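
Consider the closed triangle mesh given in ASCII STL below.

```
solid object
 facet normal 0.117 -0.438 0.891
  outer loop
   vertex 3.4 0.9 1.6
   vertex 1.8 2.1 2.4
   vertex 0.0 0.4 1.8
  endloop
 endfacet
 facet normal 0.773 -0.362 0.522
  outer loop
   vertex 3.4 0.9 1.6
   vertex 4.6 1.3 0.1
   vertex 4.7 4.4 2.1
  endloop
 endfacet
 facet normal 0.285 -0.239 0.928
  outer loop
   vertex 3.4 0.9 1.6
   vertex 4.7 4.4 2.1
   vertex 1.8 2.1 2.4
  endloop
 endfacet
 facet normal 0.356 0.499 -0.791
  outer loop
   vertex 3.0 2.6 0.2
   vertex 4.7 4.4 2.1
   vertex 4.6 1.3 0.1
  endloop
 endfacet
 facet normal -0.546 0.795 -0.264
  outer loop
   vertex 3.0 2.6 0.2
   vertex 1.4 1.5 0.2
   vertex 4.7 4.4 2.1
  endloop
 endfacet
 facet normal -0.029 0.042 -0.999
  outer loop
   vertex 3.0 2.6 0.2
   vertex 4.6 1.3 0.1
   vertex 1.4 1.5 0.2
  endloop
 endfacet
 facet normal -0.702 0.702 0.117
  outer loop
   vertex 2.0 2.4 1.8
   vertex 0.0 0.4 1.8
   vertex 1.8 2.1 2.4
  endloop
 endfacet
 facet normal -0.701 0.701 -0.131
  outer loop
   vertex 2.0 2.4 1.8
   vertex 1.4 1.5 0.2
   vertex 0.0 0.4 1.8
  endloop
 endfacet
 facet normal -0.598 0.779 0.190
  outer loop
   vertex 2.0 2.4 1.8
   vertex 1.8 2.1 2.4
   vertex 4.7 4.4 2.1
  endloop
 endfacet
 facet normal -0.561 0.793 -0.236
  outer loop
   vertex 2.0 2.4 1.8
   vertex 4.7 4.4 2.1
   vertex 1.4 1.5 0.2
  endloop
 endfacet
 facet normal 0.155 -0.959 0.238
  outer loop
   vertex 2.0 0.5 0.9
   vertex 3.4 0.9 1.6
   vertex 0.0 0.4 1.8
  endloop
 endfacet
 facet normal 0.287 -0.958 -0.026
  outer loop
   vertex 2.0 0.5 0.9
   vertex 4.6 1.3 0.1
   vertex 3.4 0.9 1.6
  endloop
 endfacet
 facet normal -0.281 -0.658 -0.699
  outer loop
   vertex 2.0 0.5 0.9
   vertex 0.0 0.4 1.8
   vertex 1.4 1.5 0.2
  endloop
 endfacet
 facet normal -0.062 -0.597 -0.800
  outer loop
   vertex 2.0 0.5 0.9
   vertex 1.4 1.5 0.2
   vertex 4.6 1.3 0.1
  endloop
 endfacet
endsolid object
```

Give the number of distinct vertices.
9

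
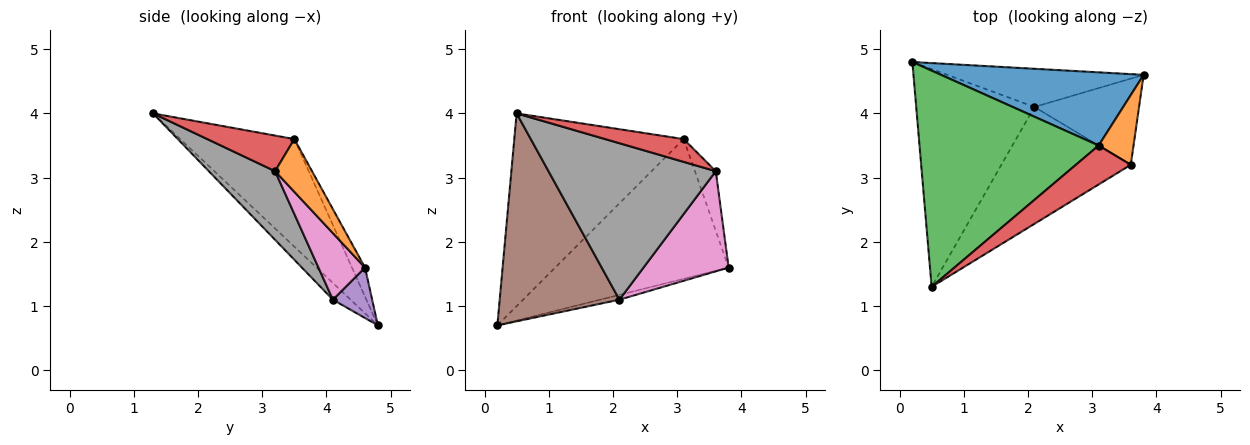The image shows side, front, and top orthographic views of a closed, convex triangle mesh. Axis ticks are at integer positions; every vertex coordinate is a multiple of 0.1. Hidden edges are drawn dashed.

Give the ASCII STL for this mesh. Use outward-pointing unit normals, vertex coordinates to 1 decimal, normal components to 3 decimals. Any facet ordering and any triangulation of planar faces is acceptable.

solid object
 facet normal -0.067 0.884 0.463
  outer loop
   vertex 3.1 3.5 3.6
   vertex 3.8 4.6 1.6
   vertex 0.2 4.8 0.7
  endloop
 endfacet
 facet normal 0.755 0.427 0.499
  outer loop
   vertex 3.1 3.5 3.6
   vertex 3.6 3.2 3.1
   vertex 3.8 4.6 1.6
  endloop
 endfacet
 facet normal -0.409 0.607 0.681
  outer loop
   vertex 3.1 3.5 3.6
   vertex 0.2 4.8 0.7
   vertex 0.5 1.3 4.0
  endloop
 endfacet
 facet normal 0.489 -0.441 0.753
  outer loop
   vertex 3.1 3.5 3.6
   vertex 0.5 1.3 4.0
   vertex 3.6 3.2 3.1
  endloop
 endfacet
 facet normal 0.247 0.121 -0.961
  outer loop
   vertex 2.1 4.1 1.1
   vertex 0.2 4.8 0.7
   vertex 3.8 4.6 1.6
  endloop
 endfacet
 facet normal -0.102 -0.687 -0.719
  outer loop
   vertex 2.1 4.1 1.1
   vertex 0.5 1.3 4.0
   vertex 0.2 4.8 0.7
  endloop
 endfacet
 facet normal 0.383 -0.700 -0.602
  outer loop
   vertex 2.1 4.1 1.1
   vertex 3.8 4.6 1.6
   vertex 3.6 3.2 3.1
  endloop
 endfacet
 facet normal 0.302 -0.764 -0.570
  outer loop
   vertex 2.1 4.1 1.1
   vertex 3.6 3.2 3.1
   vertex 0.5 1.3 4.0
  endloop
 endfacet
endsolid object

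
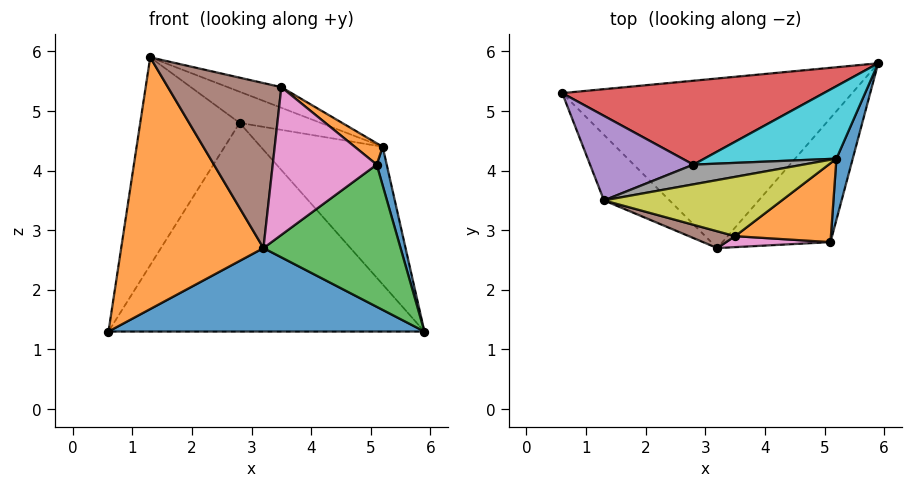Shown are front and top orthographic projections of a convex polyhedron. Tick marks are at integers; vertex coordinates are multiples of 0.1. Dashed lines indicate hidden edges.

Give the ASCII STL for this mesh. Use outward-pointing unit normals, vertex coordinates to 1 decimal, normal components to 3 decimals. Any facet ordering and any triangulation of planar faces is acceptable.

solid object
 facet normal 0.042 -0.441 -0.896
  outer loop
   vertex 3.2 2.7 2.7
   vertex 0.6 5.3 1.3
   vertex 5.9 5.8 1.3
  endloop
 endfacet
 facet normal -0.640 -0.744 -0.194
  outer loop
   vertex 1.3 3.5 5.9
   vertex 0.6 5.3 1.3
   vertex 3.2 2.7 2.7
  endloop
 endfacet
 facet normal 0.464 -0.667 -0.582
  outer loop
   vertex 5.1 2.8 4.1
   vertex 3.2 2.7 2.7
   vertex 5.9 5.8 1.3
  endloop
 endfacet
 facet normal -0.087 0.924 0.372
  outer loop
   vertex 2.8 4.1 4.8
   vertex 5.9 5.8 1.3
   vertex 0.6 5.3 1.3
  endloop
 endfacet
 facet normal -0.094 0.922 0.375
  outer loop
   vertex 2.8 4.1 4.8
   vertex 0.6 5.3 1.3
   vertex 1.3 3.5 5.9
  endloop
 endfacet
 facet normal -0.241 -0.966 0.098
  outer loop
   vertex 3.5 2.9 5.4
   vertex 1.3 3.5 5.9
   vertex 3.2 2.7 2.7
  endloop
 endfacet
 facet normal -0.002 -0.997 0.074
  outer loop
   vertex 3.5 2.9 5.4
   vertex 3.2 2.7 2.7
   vertex 5.1 2.8 4.1
  endloop
 endfacet
 facet normal 0.054 0.844 0.534
  outer loop
   vertex 5.2 4.2 4.4
   vertex 2.8 4.1 4.8
   vertex 1.3 3.5 5.9
  endloop
 endfacet
 facet normal 0.291 0.314 0.904
  outer loop
   vertex 5.2 4.2 4.4
   vertex 1.3 3.5 5.9
   vertex 3.5 2.9 5.4
  endloop
 endfacet
 facet normal 0.041 0.884 0.466
  outer loop
   vertex 5.2 4.2 4.4
   vertex 5.9 5.8 1.3
   vertex 2.8 4.1 4.8
  endloop
 endfacet
 facet normal 0.980 -0.106 0.167
  outer loop
   vertex 5.2 4.2 4.4
   vertex 5.1 2.8 4.1
   vertex 5.9 5.8 1.3
  endloop
 endfacet
 facet normal 0.609 -0.208 0.766
  outer loop
   vertex 5.2 4.2 4.4
   vertex 3.5 2.9 5.4
   vertex 5.1 2.8 4.1
  endloop
 endfacet
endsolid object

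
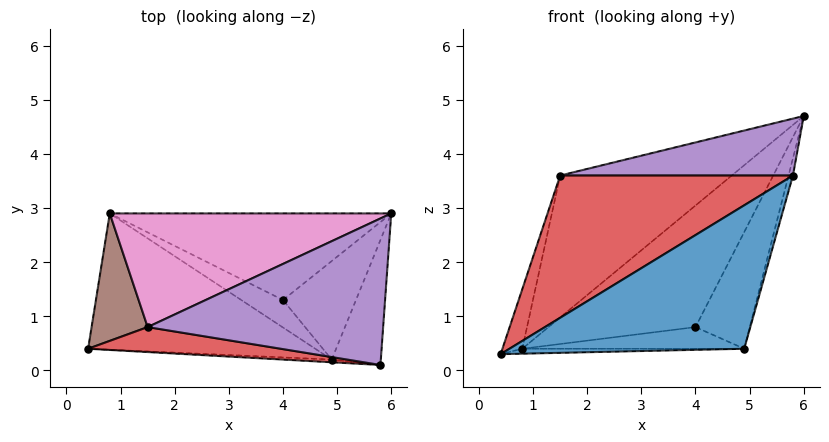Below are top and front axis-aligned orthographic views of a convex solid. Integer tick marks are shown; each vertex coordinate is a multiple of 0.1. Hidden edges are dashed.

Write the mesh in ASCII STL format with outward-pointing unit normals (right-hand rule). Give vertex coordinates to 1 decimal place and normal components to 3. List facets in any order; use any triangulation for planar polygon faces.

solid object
 facet normal -0.044 -0.999 -0.019
  outer loop
   vertex 4.9 0.2 0.4
   vertex 5.8 0.1 3.6
   vertex 0.4 0.4 0.3
  endloop
 endfacet
 facet normal 0.024 0.036 -0.999
  outer loop
   vertex 4.9 0.2 0.4
   vertex 0.4 0.4 0.3
   vertex 0.8 2.9 0.4
  endloop
 endfacet
 facet normal 0.962 0.037 -0.269
  outer loop
   vertex 4.9 0.2 0.4
   vertex 6.0 2.9 4.7
   vertex 5.8 0.1 3.6
  endloop
 endfacet
 facet normal -0.158 -0.973 0.171
  outer loop
   vertex 1.5 0.8 3.6
   vertex 0.4 0.4 0.3
   vertex 5.8 0.1 3.6
  endloop
 endfacet
 facet normal -0.059 -0.361 0.931
  outer loop
   vertex 1.5 0.8 3.6
   vertex 5.8 0.1 3.6
   vertex 6.0 2.9 4.7
  endloop
 endfacet
 facet normal -0.944 0.139 0.298
  outer loop
   vertex 1.5 0.8 3.6
   vertex 0.8 2.9 0.4
   vertex 0.4 0.4 0.3
  endloop
 endfacet
 facet normal -0.459 0.693 0.555
  outer loop
   vertex 1.5 0.8 3.6
   vertex 6.0 2.9 4.7
   vertex 0.8 2.9 0.4
  endloop
 endfacet
 facet normal 0.433 0.734 -0.523
  outer loop
   vertex 4.0 1.3 0.8
   vertex 0.8 2.9 0.4
   vertex 6.0 2.9 4.7
  endloop
 endfacet
 facet normal 0.543 0.641 -0.542
  outer loop
   vertex 4.0 1.3 0.8
   vertex 6.0 2.9 4.7
   vertex 4.9 0.2 0.4
  endloop
 endfacet
 facet normal 0.378 0.573 -0.727
  outer loop
   vertex 4.0 1.3 0.8
   vertex 4.9 0.2 0.4
   vertex 0.8 2.9 0.4
  endloop
 endfacet
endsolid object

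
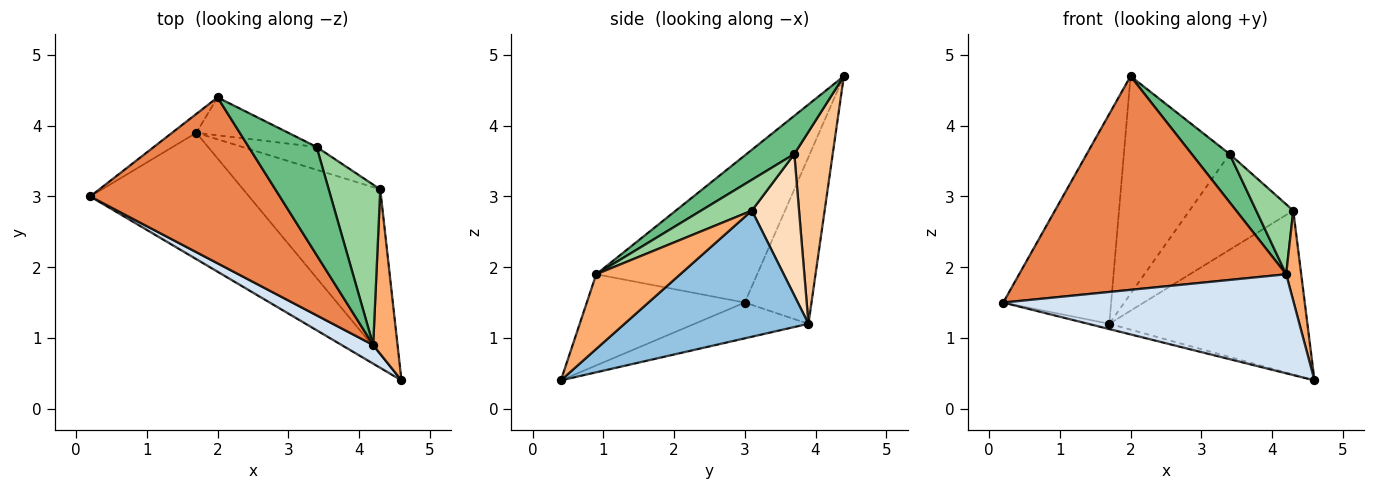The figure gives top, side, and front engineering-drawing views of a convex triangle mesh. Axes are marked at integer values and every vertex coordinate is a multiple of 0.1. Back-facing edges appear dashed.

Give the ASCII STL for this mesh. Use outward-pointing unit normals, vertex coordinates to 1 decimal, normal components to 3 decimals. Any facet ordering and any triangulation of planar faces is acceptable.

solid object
 facet normal -0.220 0.041 -0.975
  outer loop
   vertex 1.7 3.9 1.2
   vertex 4.6 0.4 0.4
   vertex 0.2 3.0 1.5
  endloop
 endfacet
 facet normal 0.547 0.589 -0.594
  outer loop
   vertex 1.7 3.9 1.2
   vertex 4.3 3.1 2.8
   vertex 4.6 0.4 0.4
  endloop
 endfacet
 facet normal -0.524 0.848 -0.076
  outer loop
   vertex 1.7 3.9 1.2
   vertex 0.2 3.0 1.5
   vertex 2.0 4.4 4.7
  endloop
 endfacet
 facet normal -0.471 -0.867 0.163
  outer loop
   vertex 4.2 0.9 1.9
   vertex 0.2 3.0 1.5
   vertex 4.6 0.4 0.4
  endloop
 endfacet
 facet normal -0.430 -0.713 0.554
  outer loop
   vertex 4.2 0.9 1.9
   vertex 2.0 4.4 4.7
   vertex 0.2 3.0 1.5
  endloop
 endfacet
 facet normal 0.937 -0.168 0.306
  outer loop
   vertex 4.2 0.9 1.9
   vertex 4.6 0.4 0.4
   vertex 4.3 3.1 2.8
  endloop
 endfacet
 facet normal 0.337 0.928 -0.161
  outer loop
   vertex 3.4 3.7 3.6
   vertex 1.7 3.9 1.2
   vertex 2.0 4.4 4.7
  endloop
 endfacet
 facet normal 0.404 0.890 -0.212
  outer loop
   vertex 3.4 3.7 3.6
   vertex 4.3 3.1 2.8
   vertex 1.7 3.9 1.2
  endloop
 endfacet
 facet normal 0.457 -0.363 0.812
  outer loop
   vertex 3.4 3.7 3.6
   vertex 2.0 4.4 4.7
   vertex 4.2 0.9 1.9
  endloop
 endfacet
 facet normal 0.481 -0.351 0.804
  outer loop
   vertex 3.4 3.7 3.6
   vertex 4.2 0.9 1.9
   vertex 4.3 3.1 2.8
  endloop
 endfacet
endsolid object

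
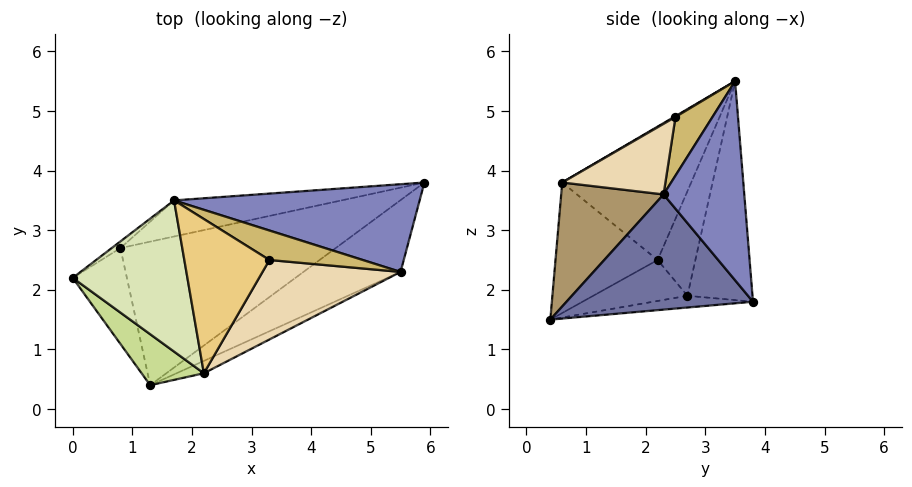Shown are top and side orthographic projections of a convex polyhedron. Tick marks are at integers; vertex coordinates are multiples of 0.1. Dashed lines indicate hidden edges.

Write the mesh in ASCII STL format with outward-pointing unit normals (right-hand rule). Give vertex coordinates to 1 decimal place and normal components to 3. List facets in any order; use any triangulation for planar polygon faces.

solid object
 facet normal 0.547 -0.699 -0.461
  outer loop
   vertex 5.5 2.3 3.6
   vertex 1.3 0.4 1.5
   vertex 5.9 3.8 1.8
  endloop
 endfacet
 facet normal 0.500 0.607 0.617
  outer loop
   vertex 5.5 2.3 3.6
   vertex 5.9 3.8 1.8
   vertex 1.7 3.5 5.5
  endloop
 endfacet
 facet normal -0.603 0.008 -0.798
  outer loop
   vertex 0.8 2.7 1.9
   vertex 1.3 0.4 1.5
   vertex 0.0 2.2 2.5
  endloop
 endfacet
 facet normal -0.054 0.160 -0.986
  outer loop
   vertex 0.8 2.7 1.9
   vertex 5.9 3.8 1.8
   vertex 1.3 0.4 1.5
  endloop
 endfacet
 facet normal -0.554 0.831 -0.046
  outer loop
   vertex 0.8 2.7 1.9
   vertex 0.0 2.2 2.5
   vertex 1.7 3.5 5.5
  endloop
 endfacet
 facet normal -0.211 0.964 -0.161
  outer loop
   vertex 0.8 2.7 1.9
   vertex 1.7 3.5 5.5
   vertex 5.9 3.8 1.8
  endloop
 endfacet
 facet normal -0.674 -0.665 0.322
  outer loop
   vertex 2.2 0.6 3.8
   vertex 0.0 2.2 2.5
   vertex 1.3 0.4 1.5
  endloop
 endfacet
 facet normal -0.675 -0.456 0.580
  outer loop
   vertex 2.2 0.6 3.8
   vertex 1.7 3.5 5.5
   vertex 0.0 2.2 2.5
  endloop
 endfacet
 facet normal 0.451 -0.887 -0.099
  outer loop
   vertex 2.2 0.6 3.8
   vertex 1.3 0.4 1.5
   vertex 5.5 2.3 3.6
  endloop
 endfacet
 facet normal 0.503 0.324 0.801
  outer loop
   vertex 3.3 2.5 4.9
   vertex 5.5 2.3 3.6
   vertex 1.7 3.5 5.5
  endloop
 endfacet
 facet normal 0.008 -0.505 0.863
  outer loop
   vertex 3.3 2.5 4.9
   vertex 1.7 3.5 5.5
   vertex 2.2 0.6 3.8
  endloop
 endfacet
 facet normal 0.359 -0.615 0.702
  outer loop
   vertex 3.3 2.5 4.9
   vertex 2.2 0.6 3.8
   vertex 5.5 2.3 3.6
  endloop
 endfacet
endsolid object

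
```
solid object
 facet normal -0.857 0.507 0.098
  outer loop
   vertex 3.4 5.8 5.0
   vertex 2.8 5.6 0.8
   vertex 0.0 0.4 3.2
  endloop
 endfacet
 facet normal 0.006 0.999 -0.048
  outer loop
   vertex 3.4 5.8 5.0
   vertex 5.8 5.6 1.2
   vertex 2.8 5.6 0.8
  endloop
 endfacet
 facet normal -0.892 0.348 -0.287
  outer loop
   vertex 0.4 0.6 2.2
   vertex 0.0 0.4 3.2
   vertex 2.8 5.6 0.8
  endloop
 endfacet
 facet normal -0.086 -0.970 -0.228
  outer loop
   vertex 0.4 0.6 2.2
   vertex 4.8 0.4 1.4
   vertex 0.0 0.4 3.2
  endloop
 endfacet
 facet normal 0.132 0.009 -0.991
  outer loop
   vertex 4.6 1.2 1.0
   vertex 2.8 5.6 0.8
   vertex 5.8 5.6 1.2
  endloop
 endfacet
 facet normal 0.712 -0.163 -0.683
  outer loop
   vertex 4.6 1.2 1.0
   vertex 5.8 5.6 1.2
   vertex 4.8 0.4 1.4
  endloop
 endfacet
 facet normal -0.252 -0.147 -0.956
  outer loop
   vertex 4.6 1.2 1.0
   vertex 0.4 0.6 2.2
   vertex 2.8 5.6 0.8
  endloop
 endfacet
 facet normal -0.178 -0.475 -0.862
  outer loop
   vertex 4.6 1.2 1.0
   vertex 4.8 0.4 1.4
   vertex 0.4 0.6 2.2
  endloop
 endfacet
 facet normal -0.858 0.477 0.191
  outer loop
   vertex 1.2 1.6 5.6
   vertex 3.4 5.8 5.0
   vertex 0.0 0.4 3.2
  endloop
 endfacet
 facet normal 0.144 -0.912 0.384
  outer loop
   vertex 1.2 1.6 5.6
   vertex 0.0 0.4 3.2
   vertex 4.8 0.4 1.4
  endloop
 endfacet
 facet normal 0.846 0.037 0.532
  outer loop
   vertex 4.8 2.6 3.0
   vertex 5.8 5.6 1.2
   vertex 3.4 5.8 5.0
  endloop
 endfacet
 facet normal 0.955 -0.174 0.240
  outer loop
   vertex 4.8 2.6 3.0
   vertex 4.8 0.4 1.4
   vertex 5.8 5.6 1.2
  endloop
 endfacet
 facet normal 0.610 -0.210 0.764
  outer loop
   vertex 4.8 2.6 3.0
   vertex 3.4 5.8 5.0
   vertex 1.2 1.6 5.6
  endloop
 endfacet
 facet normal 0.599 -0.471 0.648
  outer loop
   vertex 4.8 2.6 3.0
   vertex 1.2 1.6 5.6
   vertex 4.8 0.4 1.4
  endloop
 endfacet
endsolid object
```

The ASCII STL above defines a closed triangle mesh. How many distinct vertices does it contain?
9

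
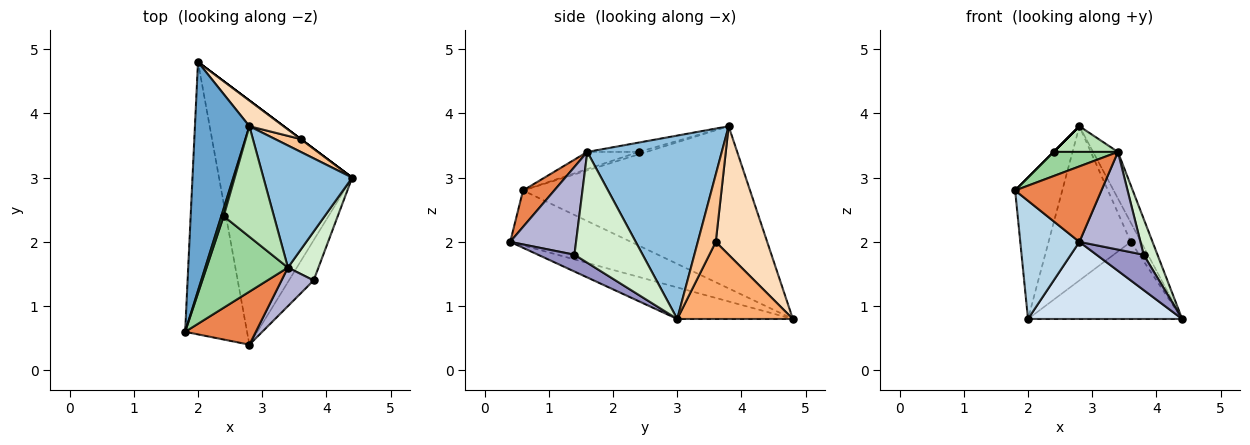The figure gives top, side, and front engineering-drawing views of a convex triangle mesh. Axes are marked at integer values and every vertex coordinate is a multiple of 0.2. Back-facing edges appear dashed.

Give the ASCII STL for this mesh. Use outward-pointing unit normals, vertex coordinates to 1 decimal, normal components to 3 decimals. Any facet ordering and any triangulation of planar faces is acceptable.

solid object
 facet normal -0.930 0.193 0.312
  outer loop
   vertex 2.8 3.8 3.8
   vertex 2.0 4.8 0.8
   vertex 1.8 0.6 2.8
  endloop
 endfacet
 facet normal 0.888 0.164 0.430
  outer loop
   vertex 3.4 1.6 3.4
   vertex 4.4 3.0 0.8
   vertex 2.8 3.8 3.8
  endloop
 endfacet
 facet normal -0.631 -0.309 -0.712
  outer loop
   vertex 2.8 0.4 2.0
   vertex 1.8 0.6 2.8
   vertex 2.0 4.8 0.8
  endloop
 endfacet
 facet normal -0.220 -0.294 -0.930
  outer loop
   vertex 2.8 0.4 2.0
   vertex 2.0 4.8 0.8
   vertex 4.4 3.0 0.8
  endloop
 endfacet
 facet normal 0.284 -0.785 0.551
  outer loop
   vertex 2.8 0.4 2.0
   vertex 3.4 1.6 3.4
   vertex 1.8 0.6 2.8
  endloop
 endfacet
 facet normal 0.600 0.800 0.000
  outer loop
   vertex 3.6 3.6 2.0
   vertex 4.4 3.0 0.8
   vertex 2.0 4.8 0.8
  endloop
 endfacet
 facet normal 0.824 0.471 0.314
  outer loop
   vertex 3.6 3.6 2.0
   vertex 2.8 3.8 3.8
   vertex 4.4 3.0 0.8
  endloop
 endfacet
 facet normal 0.525 0.840 0.140
  outer loop
   vertex 3.6 3.6 2.0
   vertex 2.0 4.8 0.8
   vertex 2.8 3.8 3.8
  endloop
 endfacet
 facet normal -0.707 0.000 0.707
  outer loop
   vertex 2.4 2.4 3.4
   vertex 2.8 3.8 3.8
   vertex 1.8 0.6 2.8
  endloop
 endfacet
 facet normal -0.200 -0.249 0.948
  outer loop
   vertex 2.4 2.4 3.4
   vertex 1.8 0.6 2.8
   vertex 3.4 1.6 3.4
  endloop
 endfacet
 facet normal -0.178 -0.223 0.958
  outer loop
   vertex 2.4 2.4 3.4
   vertex 3.4 1.6 3.4
   vertex 2.8 3.8 3.8
  endloop
 endfacet
 facet normal 0.946 -0.192 0.261
  outer loop
   vertex 3.8 1.4 1.8
   vertex 4.4 3.0 0.8
   vertex 3.4 1.6 3.4
  endloop
 endfacet
 facet normal 0.455 -0.588 -0.669
  outer loop
   vertex 3.8 1.4 1.8
   vertex 2.8 0.4 2.0
   vertex 4.4 3.0 0.8
  endloop
 endfacet
 facet normal 0.708 -0.657 0.259
  outer loop
   vertex 3.8 1.4 1.8
   vertex 3.4 1.6 3.4
   vertex 2.8 0.4 2.0
  endloop
 endfacet
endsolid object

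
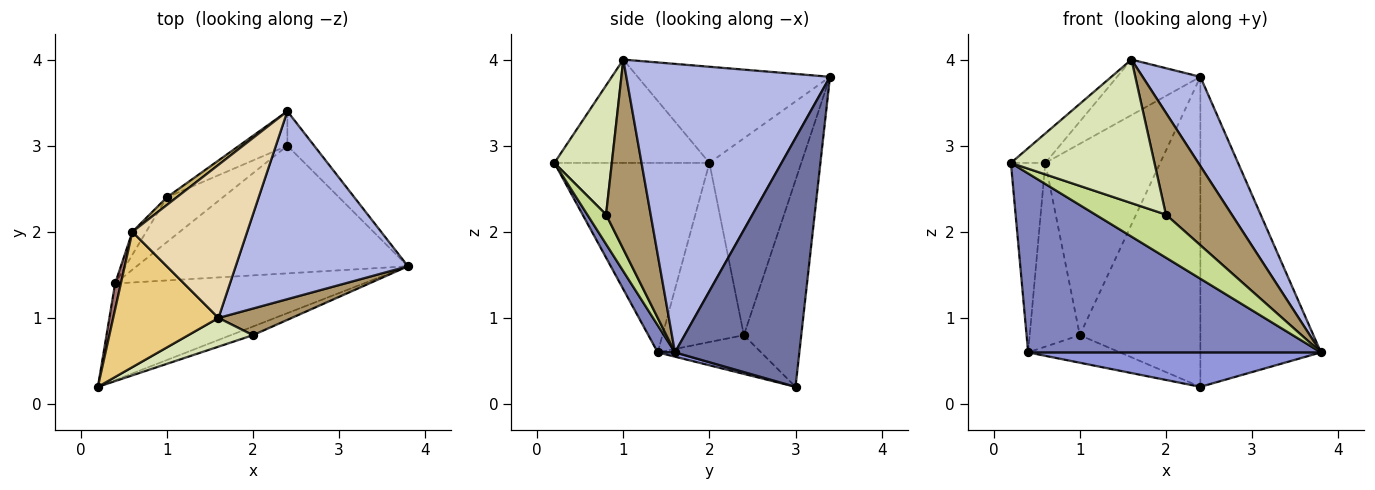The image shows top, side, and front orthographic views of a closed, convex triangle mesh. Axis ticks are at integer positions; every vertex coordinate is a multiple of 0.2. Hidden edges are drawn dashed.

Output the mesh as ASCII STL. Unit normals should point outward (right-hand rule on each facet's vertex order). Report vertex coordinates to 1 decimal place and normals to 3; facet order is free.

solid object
 facet normal 0.716 0.694 -0.077
  outer loop
   vertex 2.4 3.0 0.2
   vertex 2.4 3.4 3.8
   vertex 3.8 1.6 0.6
  endloop
 endfacet
 facet normal 0.052 -0.879 -0.475
  outer loop
   vertex 0.4 1.4 0.6
   vertex 3.8 1.6 0.6
   vertex 0.2 0.2 2.8
  endloop
 endfacet
 facet normal 0.015 -0.260 -0.965
  outer loop
   vertex 0.4 1.4 0.6
   vertex 2.4 3.0 0.2
   vertex 3.8 1.6 0.6
  endloop
 endfacet
 facet normal 0.834 -0.237 0.498
  outer loop
   vertex 1.6 1.0 4.0
   vertex 3.8 1.6 0.6
   vertex 2.4 3.4 3.8
  endloop
 endfacet
 facet normal -0.428 0.898 -0.100
  outer loop
   vertex 1.0 2.4 0.8
   vertex 2.4 3.4 3.8
   vertex 2.4 3.0 0.2
  endloop
 endfacet
 facet normal -0.508 0.451 -0.734
  outer loop
   vertex 1.0 2.4 0.8
   vertex 2.4 3.0 0.2
   vertex 0.4 1.4 0.6
  endloop
 endfacet
 facet normal 0.253 -0.949 -0.190
  outer loop
   vertex 2.0 0.8 2.2
   vertex 0.2 0.2 2.8
   vertex 3.8 1.6 0.6
  endloop
 endfacet
 facet normal 0.365 -0.913 0.183
  outer loop
   vertex 2.0 0.8 2.2
   vertex 1.6 1.0 4.0
   vertex 0.2 0.2 2.8
  endloop
 endfacet
 facet normal 0.548 -0.809 0.212
  outer loop
   vertex 2.0 0.8 2.2
   vertex 3.8 1.6 0.6
   vertex 1.6 1.0 4.0
  endloop
 endfacet
 facet normal -0.624 0.780 0.031
  outer loop
   vertex 0.6 2.0 2.8
   vertex 2.4 3.4 3.8
   vertex 1.0 2.4 0.8
  endloop
 endfacet
 facet normal -0.692 0.154 0.705
  outer loop
   vertex 0.6 2.0 2.8
   vertex 0.2 0.2 2.8
   vertex 1.6 1.0 4.0
  endloop
 endfacet
 facet normal -0.619 0.268 0.739
  outer loop
   vertex 0.6 2.0 2.8
   vertex 1.6 1.0 4.0
   vertex 2.4 3.4 3.8
  endloop
 endfacet
 facet normal -0.976 0.217 0.030
  outer loop
   vertex 0.6 2.0 2.8
   vertex 0.4 1.4 0.6
   vertex 0.2 0.2 2.8
  endloop
 endfacet
 facet normal -0.850 0.523 -0.065
  outer loop
   vertex 0.6 2.0 2.8
   vertex 1.0 2.4 0.8
   vertex 0.4 1.4 0.6
  endloop
 endfacet
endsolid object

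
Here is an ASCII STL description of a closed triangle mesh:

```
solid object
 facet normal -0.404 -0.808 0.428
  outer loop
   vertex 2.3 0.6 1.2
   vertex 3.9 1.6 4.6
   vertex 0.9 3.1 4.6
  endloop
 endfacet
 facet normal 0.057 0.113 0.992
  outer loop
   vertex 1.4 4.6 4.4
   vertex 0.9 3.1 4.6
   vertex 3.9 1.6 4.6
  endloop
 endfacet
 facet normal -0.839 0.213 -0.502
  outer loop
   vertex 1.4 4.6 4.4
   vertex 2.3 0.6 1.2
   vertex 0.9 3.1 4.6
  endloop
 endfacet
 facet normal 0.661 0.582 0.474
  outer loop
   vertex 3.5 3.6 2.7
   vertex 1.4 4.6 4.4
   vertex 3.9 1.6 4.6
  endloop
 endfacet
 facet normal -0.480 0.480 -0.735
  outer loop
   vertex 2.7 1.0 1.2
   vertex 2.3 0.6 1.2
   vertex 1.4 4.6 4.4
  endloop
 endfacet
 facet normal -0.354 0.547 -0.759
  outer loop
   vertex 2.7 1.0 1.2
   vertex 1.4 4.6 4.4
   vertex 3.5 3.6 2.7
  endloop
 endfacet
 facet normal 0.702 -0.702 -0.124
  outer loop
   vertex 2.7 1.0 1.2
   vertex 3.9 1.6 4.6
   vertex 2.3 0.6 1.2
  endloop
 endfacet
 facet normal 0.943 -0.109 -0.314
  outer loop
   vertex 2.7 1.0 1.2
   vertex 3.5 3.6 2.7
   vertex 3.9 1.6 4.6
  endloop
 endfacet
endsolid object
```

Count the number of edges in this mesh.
12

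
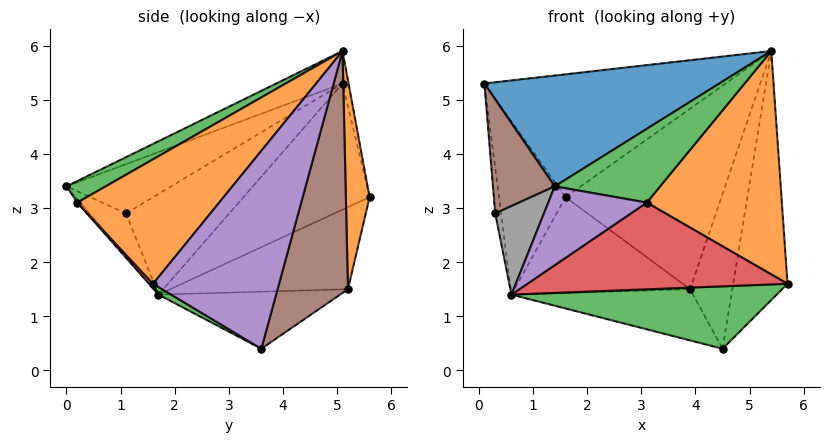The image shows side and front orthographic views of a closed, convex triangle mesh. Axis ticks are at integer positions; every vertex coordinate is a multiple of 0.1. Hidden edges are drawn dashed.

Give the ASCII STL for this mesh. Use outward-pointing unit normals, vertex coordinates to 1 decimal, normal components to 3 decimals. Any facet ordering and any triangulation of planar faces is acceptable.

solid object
 facet normal -0.104 -0.370 0.923
  outer loop
   vertex 5.4 5.1 5.9
   vertex 0.1 5.1 5.3
   vertex 1.4 0.0 3.4
  endloop
 endfacet
 facet normal 0.618 -0.588 0.522
  outer loop
   vertex 3.1 0.2 3.1
   vertex 5.7 1.6 1.6
   vertex 5.4 5.1 5.9
  endloop
 endfacet
 facet normal 0.207 -0.557 0.804
  outer loop
   vertex 3.1 0.2 3.1
   vertex 5.4 5.1 5.9
   vertex 1.4 0.0 3.4
  endloop
 endfacet
 facet normal 0.012 -0.741 -0.671
  outer loop
   vertex 3.1 0.2 3.1
   vertex 0.6 1.7 1.4
   vertex 5.7 1.6 1.6
  endloop
 endfacet
 facet normal -0.023 -0.766 -0.642
  outer loop
   vertex 3.1 0.2 3.1
   vertex 1.4 0.0 3.4
   vertex 0.6 1.7 1.4
  endloop
 endfacet
 facet normal -0.680 -0.402 0.613
  outer loop
   vertex 0.3 1.1 2.9
   vertex 1.4 0.0 3.4
   vertex 0.1 5.1 5.3
  endloop
 endfacet
 facet normal -0.983 0.055 -0.174
  outer loop
   vertex 0.3 1.1 2.9
   vertex 0.1 5.1 5.3
   vertex 0.6 1.7 1.4
  endloop
 endfacet
 facet normal -0.549 -0.732 -0.403
  outer loop
   vertex 0.3 1.1 2.9
   vertex 0.6 1.7 1.4
   vertex 1.4 0.0 3.4
  endloop
 endfacet
 facet normal -0.784 0.414 -0.462
  outer loop
   vertex 1.6 5.6 3.2
   vertex 0.6 1.7 1.4
   vertex 0.1 5.1 5.3
  endloop
 endfacet
 facet normal -0.472 0.466 -0.748
  outer loop
   vertex 1.6 5.6 3.2
   vertex 3.9 5.2 1.5
   vertex 0.6 1.7 1.4
  endloop
 endfacet
 facet normal -0.024 0.976 0.215
  outer loop
   vertex 1.6 5.6 3.2
   vertex 0.1 5.1 5.3
   vertex 5.4 5.1 5.9
  endloop
 endfacet
 facet normal 0.151 0.988 -0.029
  outer loop
   vertex 1.6 5.6 3.2
   vertex 5.4 5.1 5.9
   vertex 3.9 5.2 1.5
  endloop
 endfacet
 facet normal 0.024 -0.504 -0.864
  outer loop
   vertex 4.5 3.6 0.4
   vertex 5.7 1.6 1.6
   vertex 0.6 1.7 1.4
  endloop
 endfacet
 facet normal -0.408 0.408 -0.816
  outer loop
   vertex 4.5 3.6 0.4
   vertex 0.6 1.7 1.4
   vertex 3.9 5.2 1.5
  endloop
 endfacet
 facet normal 0.889 0.383 -0.250
  outer loop
   vertex 4.5 3.6 0.4
   vertex 5.4 5.1 5.9
   vertex 5.7 1.6 1.6
  endloop
 endfacet
 facet normal 0.826 0.495 -0.270
  outer loop
   vertex 4.5 3.6 0.4
   vertex 3.9 5.2 1.5
   vertex 5.4 5.1 5.9
  endloop
 endfacet
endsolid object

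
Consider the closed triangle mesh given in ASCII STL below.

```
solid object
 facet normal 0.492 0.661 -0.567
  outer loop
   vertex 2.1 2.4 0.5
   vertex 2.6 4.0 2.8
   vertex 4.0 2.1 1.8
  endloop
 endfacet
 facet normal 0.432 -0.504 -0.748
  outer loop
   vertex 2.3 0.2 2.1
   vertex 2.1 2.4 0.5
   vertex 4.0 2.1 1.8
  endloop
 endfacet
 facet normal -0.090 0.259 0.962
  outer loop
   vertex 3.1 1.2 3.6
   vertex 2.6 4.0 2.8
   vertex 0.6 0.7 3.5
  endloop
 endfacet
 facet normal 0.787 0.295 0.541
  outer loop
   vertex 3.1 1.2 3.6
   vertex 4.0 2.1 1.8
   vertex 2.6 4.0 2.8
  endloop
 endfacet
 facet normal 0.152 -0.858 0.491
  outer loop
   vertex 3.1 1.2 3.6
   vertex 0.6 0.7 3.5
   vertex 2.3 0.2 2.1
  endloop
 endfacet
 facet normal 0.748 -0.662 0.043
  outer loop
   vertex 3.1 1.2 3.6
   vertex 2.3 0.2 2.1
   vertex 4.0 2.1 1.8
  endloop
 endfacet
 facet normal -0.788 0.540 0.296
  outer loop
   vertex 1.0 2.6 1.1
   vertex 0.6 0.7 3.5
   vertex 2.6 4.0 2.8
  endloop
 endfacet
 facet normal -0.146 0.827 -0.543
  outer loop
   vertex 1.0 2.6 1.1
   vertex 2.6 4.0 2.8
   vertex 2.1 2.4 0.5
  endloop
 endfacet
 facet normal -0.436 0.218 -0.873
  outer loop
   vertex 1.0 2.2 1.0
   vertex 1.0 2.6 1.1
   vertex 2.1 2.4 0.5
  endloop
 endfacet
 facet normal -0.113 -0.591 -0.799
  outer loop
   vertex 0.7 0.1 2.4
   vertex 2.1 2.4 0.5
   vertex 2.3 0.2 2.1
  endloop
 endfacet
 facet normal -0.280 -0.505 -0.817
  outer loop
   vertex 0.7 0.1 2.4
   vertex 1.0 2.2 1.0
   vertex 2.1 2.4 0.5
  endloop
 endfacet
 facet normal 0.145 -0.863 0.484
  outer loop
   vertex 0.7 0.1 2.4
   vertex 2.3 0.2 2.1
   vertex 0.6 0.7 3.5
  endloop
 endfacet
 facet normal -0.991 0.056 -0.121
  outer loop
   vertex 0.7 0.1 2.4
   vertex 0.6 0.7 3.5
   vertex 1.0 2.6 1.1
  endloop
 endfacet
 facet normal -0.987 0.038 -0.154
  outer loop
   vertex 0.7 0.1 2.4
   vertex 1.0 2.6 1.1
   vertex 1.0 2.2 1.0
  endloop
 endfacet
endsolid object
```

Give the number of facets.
14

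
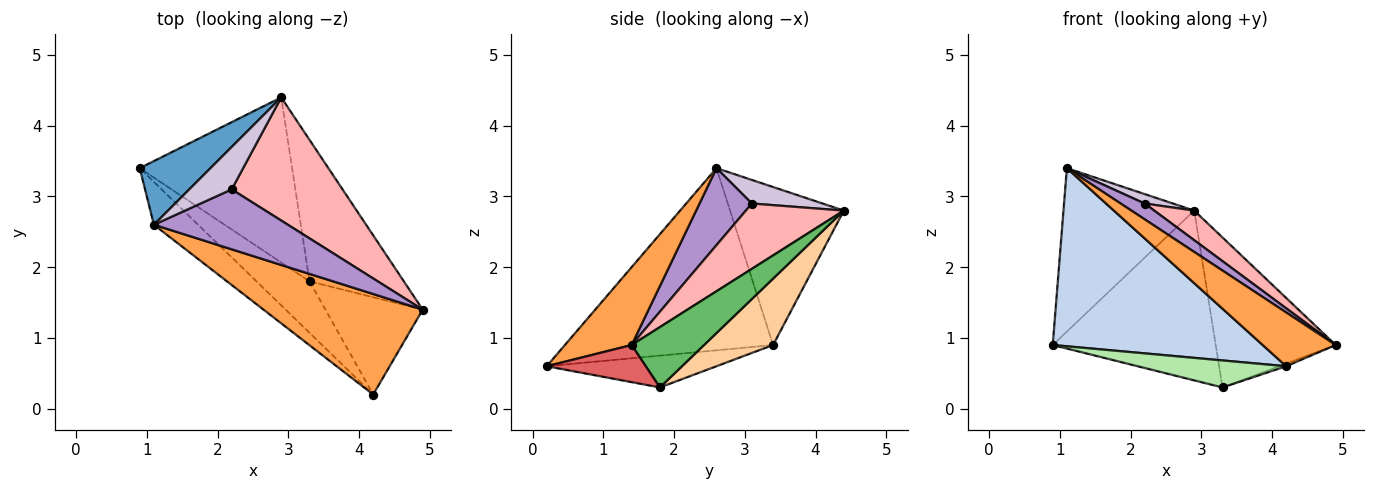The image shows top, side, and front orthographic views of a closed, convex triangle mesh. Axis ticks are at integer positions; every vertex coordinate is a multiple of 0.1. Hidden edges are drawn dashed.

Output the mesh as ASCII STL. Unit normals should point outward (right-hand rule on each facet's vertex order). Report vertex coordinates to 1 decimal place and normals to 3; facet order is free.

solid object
 facet normal -0.630 0.724 0.282
  outer loop
   vertex 1.1 2.6 3.4
   vertex 2.9 4.4 2.8
   vertex 0.9 3.4 0.9
  endloop
 endfacet
 facet normal -0.694 -0.700 -0.168
  outer loop
   vertex 4.2 0.2 0.6
   vertex 1.1 2.6 3.4
   vertex 0.9 3.4 0.9
  endloop
 endfacet
 facet normal 0.396 -0.433 0.810
  outer loop
   vertex 4.2 0.2 0.6
   vertex 4.9 1.4 0.9
   vertex 1.1 2.6 3.4
  endloop
 endfacet
 facet normal 0.291 0.686 -0.667
  outer loop
   vertex 3.3 1.8 0.3
   vertex 0.9 3.4 0.9
   vertex 2.9 4.4 2.8
  endloop
 endfacet
 facet normal 0.402 0.666 -0.628
  outer loop
   vertex 3.3 1.8 0.3
   vertex 2.9 4.4 2.8
   vertex 4.9 1.4 0.9
  endloop
 endfacet
 facet normal -0.469 -0.411 -0.782
  outer loop
   vertex 3.3 1.8 0.3
   vertex 4.2 0.2 0.6
   vertex 0.9 3.4 0.9
  endloop
 endfacet
 facet normal 0.357 0.025 -0.934
  outer loop
   vertex 3.3 1.8 0.3
   vertex 4.9 1.4 0.9
   vertex 4.2 0.2 0.6
  endloop
 endfacet
 facet normal 0.497 -0.203 0.844
  outer loop
   vertex 2.2 3.1 2.9
   vertex 4.9 1.4 0.9
   vertex 2.9 4.4 2.8
  endloop
 endfacet
 facet normal 0.486 -0.223 0.845
  outer loop
   vertex 2.2 3.1 2.9
   vertex 1.1 2.6 3.4
   vertex 4.9 1.4 0.9
  endloop
 endfacet
 facet normal 0.477 -0.191 0.858
  outer loop
   vertex 2.2 3.1 2.9
   vertex 2.9 4.4 2.8
   vertex 1.1 2.6 3.4
  endloop
 endfacet
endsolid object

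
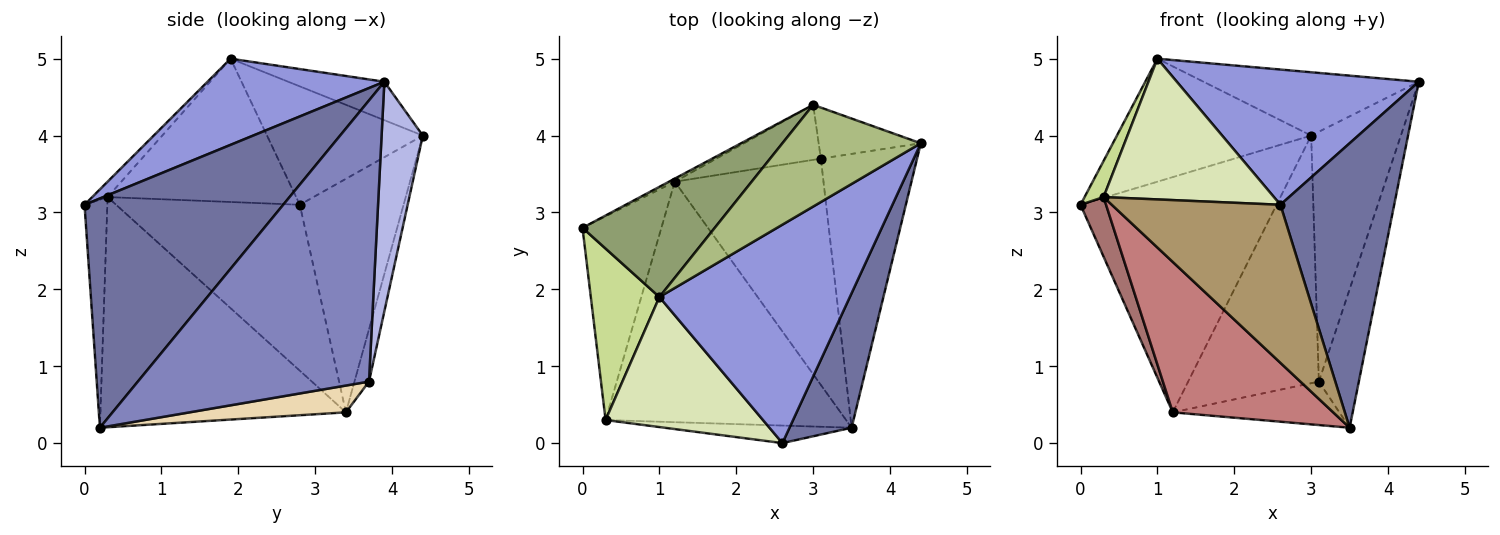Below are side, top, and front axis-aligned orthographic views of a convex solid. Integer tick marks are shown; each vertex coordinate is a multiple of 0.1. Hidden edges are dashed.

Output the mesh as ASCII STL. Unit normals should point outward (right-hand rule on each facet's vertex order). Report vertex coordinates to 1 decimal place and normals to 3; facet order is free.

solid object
 facet normal 0.845 -0.484 0.229
  outer loop
   vertex 2.6 0.0 3.1
   vertex 3.5 0.2 0.2
   vertex 4.4 3.9 4.7
  endloop
 endfacet
 facet normal 0.934 0.161 -0.320
  outer loop
   vertex 3.1 3.7 0.8
   vertex 4.4 3.9 4.7
   vertex 3.5 0.2 0.2
  endloop
 endfacet
 facet normal 0.359 -0.491 0.794
  outer loop
   vertex 1.0 1.9 5.0
   vertex 2.6 0.0 3.1
   vertex 4.4 3.9 4.7
  endloop
 endfacet
 facet normal 0.410 0.893 -0.183
  outer loop
   vertex 3.0 4.4 4.0
   vertex 4.4 3.9 4.7
   vertex 3.1 3.7 0.8
  endloop
 endfacet
 facet normal -0.513 0.639 0.573
  outer loop
   vertex 3.0 4.4 4.0
   vertex 0.0 2.8 3.1
   vertex 1.0 1.9 5.0
  endloop
 endfacet
 facet normal -0.230 0.514 0.826
  outer loop
   vertex 3.0 4.4 4.0
   vertex 1.0 1.9 5.0
   vertex 4.4 3.9 4.7
  endloop
 endfacet
 facet normal -0.898 -0.091 0.430
  outer loop
   vertex 0.3 0.3 3.2
   vertex 1.0 1.9 5.0
   vertex 0.0 2.8 3.1
  endloop
 endfacet
 facet normal -0.066 -0.733 0.677
  outer loop
   vertex 0.3 0.3 3.2
   vertex 2.6 0.0 3.1
   vertex 1.0 1.9 5.0
  endloop
 endfacet
 facet normal -0.133 -0.985 -0.109
  outer loop
   vertex 0.3 0.3 3.2
   vertex 3.5 0.2 0.2
   vertex 2.6 0.0 3.1
  endloop
 endfacet
 facet normal -0.468 0.884 -0.012
  outer loop
   vertex 1.2 3.4 0.4
   vertex 0.0 2.8 3.1
   vertex 3.0 4.4 4.0
  endloop
 endfacet
 facet normal -0.108 0.970 -0.216
  outer loop
   vertex 1.2 3.4 0.4
   vertex 3.0 4.4 4.0
   vertex 3.1 3.7 0.8
  endloop
 endfacet
 facet normal 0.174 0.186 -0.967
  outer loop
   vertex 1.2 3.4 0.4
   vertex 3.1 3.7 0.8
   vertex 3.5 0.2 0.2
  endloop
 endfacet
 facet normal -0.896 -0.125 -0.426
  outer loop
   vertex 1.2 3.4 0.4
   vertex 0.3 0.3 3.2
   vertex 0.0 2.8 3.1
  endloop
 endfacet
 facet normal -0.630 -0.412 -0.658
  outer loop
   vertex 1.2 3.4 0.4
   vertex 3.5 0.2 0.2
   vertex 0.3 0.3 3.2
  endloop
 endfacet
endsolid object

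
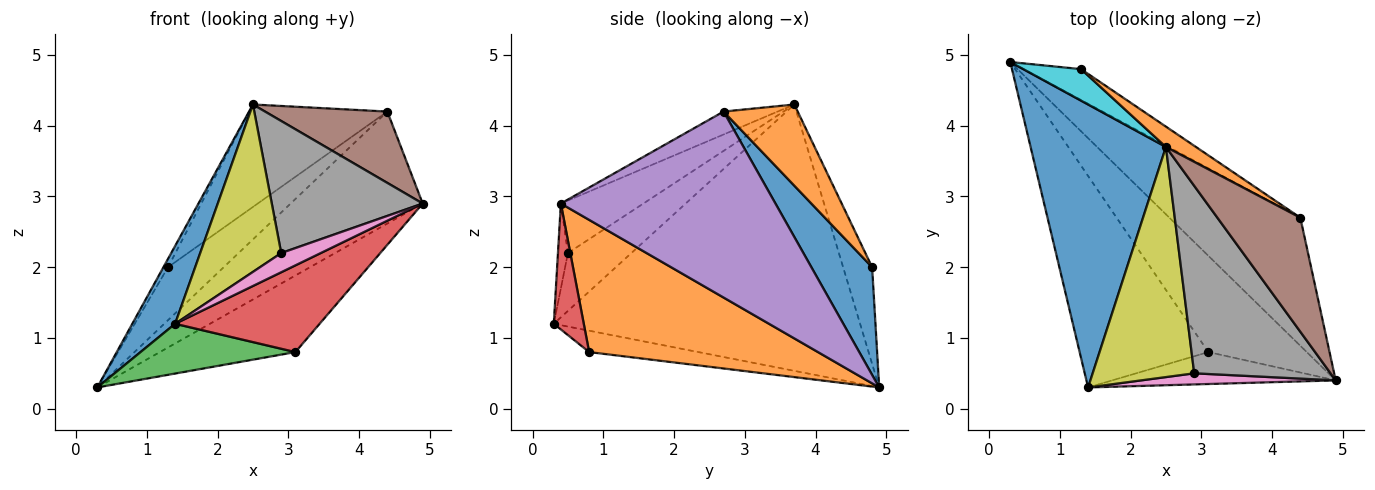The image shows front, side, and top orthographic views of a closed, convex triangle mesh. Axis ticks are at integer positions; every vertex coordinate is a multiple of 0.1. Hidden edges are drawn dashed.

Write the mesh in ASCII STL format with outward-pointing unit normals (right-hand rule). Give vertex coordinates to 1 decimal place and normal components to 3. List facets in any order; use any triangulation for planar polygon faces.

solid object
 facet normal -0.885 -0.124 0.449
  outer loop
   vertex 2.5 3.7 4.3
   vertex 0.3 4.9 0.3
   vertex 1.4 0.3 1.2
  endloop
 endfacet
 facet normal 0.725 0.429 -0.539
  outer loop
   vertex 3.1 0.8 0.8
   vertex 0.3 4.9 0.3
   vertex 4.9 0.4 2.9
  endloop
 endfacet
 facet normal -0.160 -0.226 -0.961
  outer loop
   vertex 3.1 0.8 0.8
   vertex 1.4 0.3 1.2
   vertex 0.3 4.9 0.3
  endloop
 endfacet
 facet normal 0.191 -0.921 -0.339
  outer loop
   vertex 3.1 0.8 0.8
   vertex 4.9 0.4 2.9
   vertex 1.4 0.3 1.2
  endloop
 endfacet
 facet normal 0.730 0.449 -0.514
  outer loop
   vertex 4.4 2.7 4.2
   vertex 4.9 0.4 2.9
   vertex 0.3 4.9 0.3
  endloop
 endfacet
 facet normal -0.228 -0.516 0.825
  outer loop
   vertex 4.4 2.7 4.2
   vertex 2.5 3.7 4.3
   vertex 4.9 0.4 2.9
  endloop
 endfacet
 facet normal -0.214 -0.845 0.489
  outer loop
   vertex 2.9 0.5 2.2
   vertex 1.4 0.3 1.2
   vertex 4.9 0.4 2.9
  endloop
 endfacet
 facet normal -0.300 -0.549 0.780
  outer loop
   vertex 2.9 0.5 2.2
   vertex 4.9 0.4 2.9
   vertex 2.5 3.7 4.3
  endloop
 endfacet
 facet normal -0.418 -0.534 0.734
  outer loop
   vertex 2.9 0.5 2.2
   vertex 2.5 3.7 4.3
   vertex 1.4 0.3 1.2
  endloop
 endfacet
 facet normal -0.851 0.135 0.508
  outer loop
   vertex 1.3 4.8 2.0
   vertex 0.3 4.9 0.3
   vertex 2.5 3.7 4.3
  endloop
 endfacet
 facet normal 0.686 0.629 -0.367
  outer loop
   vertex 1.3 4.8 2.0
   vertex 4.4 2.7 4.2
   vertex 0.3 4.9 0.3
  endloop
 endfacet
 facet normal 0.466 0.868 0.172
  outer loop
   vertex 1.3 4.8 2.0
   vertex 2.5 3.7 4.3
   vertex 4.4 2.7 4.2
  endloop
 endfacet
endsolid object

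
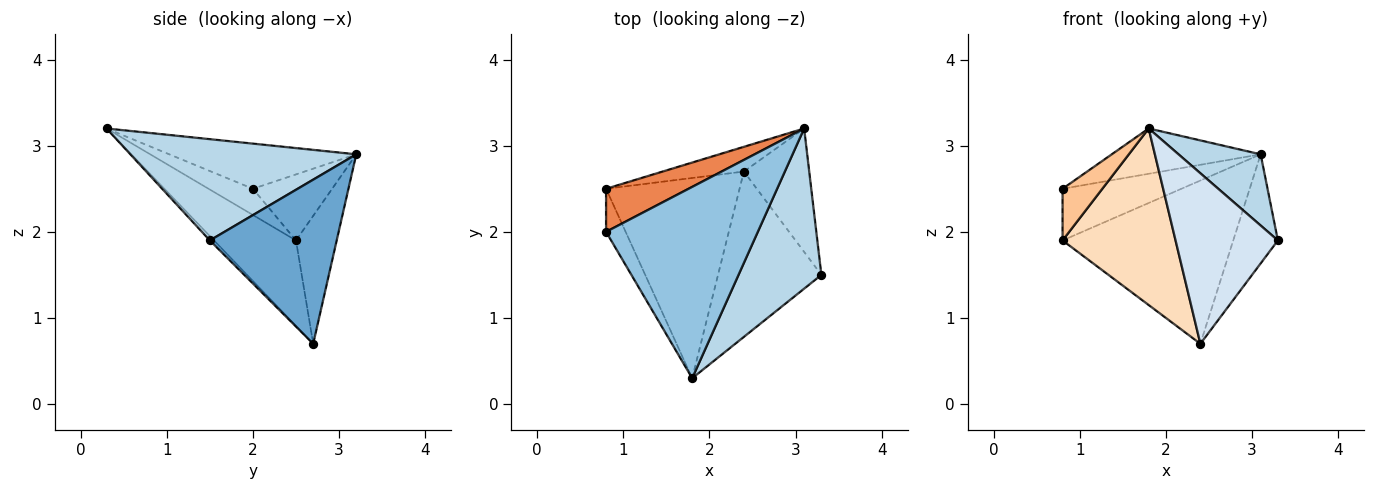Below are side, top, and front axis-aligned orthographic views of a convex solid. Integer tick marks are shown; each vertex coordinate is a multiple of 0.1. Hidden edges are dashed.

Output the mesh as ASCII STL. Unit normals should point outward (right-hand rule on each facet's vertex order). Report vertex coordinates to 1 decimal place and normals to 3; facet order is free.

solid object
 facet normal 0.883 0.311 -0.352
  outer loop
   vertex 2.4 2.7 0.7
   vertex 3.1 3.2 2.9
   vertex 3.3 1.5 1.9
  endloop
 endfacet
 facet normal -0.278 0.221 0.935
  outer loop
   vertex 1.8 0.3 3.2
   vertex 3.1 3.2 2.9
   vertex 0.8 2.0 2.5
  endloop
 endfacet
 facet normal 0.745 -0.271 0.610
  outer loop
   vertex 1.8 0.3 3.2
   vertex 3.3 1.5 1.9
   vertex 3.1 3.2 2.9
  endloop
 endfacet
 facet normal -0.029 -0.718 -0.696
  outer loop
   vertex 1.8 0.3 3.2
   vertex 2.4 2.7 0.7
   vertex 3.3 1.5 1.9
  endloop
 endfacet
 facet normal -0.456 0.684 0.570
  outer loop
   vertex 0.8 2.5 1.9
   vertex 0.8 2.0 2.5
   vertex 3.1 3.2 2.9
  endloop
 endfacet
 facet normal -0.230 0.962 -0.146
  outer loop
   vertex 0.8 2.5 1.9
   vertex 3.1 3.2 2.9
   vertex 2.4 2.7 0.7
  endloop
 endfacet
 facet normal -0.651 -0.583 -0.486
  outer loop
   vertex 0.8 2.5 1.9
   vertex 1.8 0.3 3.2
   vertex 0.8 2.0 2.5
  endloop
 endfacet
 facet normal -0.433 -0.596 -0.676
  outer loop
   vertex 0.8 2.5 1.9
   vertex 2.4 2.7 0.7
   vertex 1.8 0.3 3.2
  endloop
 endfacet
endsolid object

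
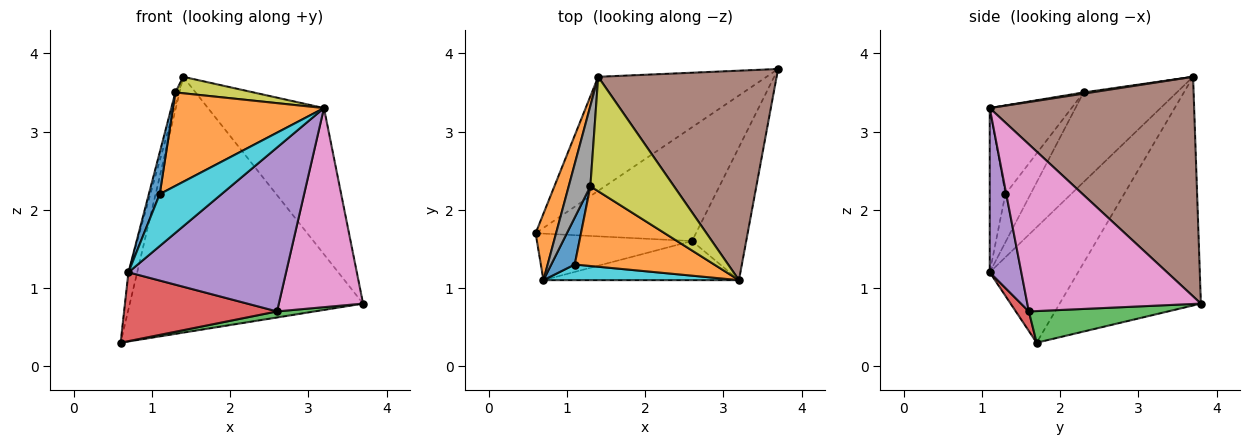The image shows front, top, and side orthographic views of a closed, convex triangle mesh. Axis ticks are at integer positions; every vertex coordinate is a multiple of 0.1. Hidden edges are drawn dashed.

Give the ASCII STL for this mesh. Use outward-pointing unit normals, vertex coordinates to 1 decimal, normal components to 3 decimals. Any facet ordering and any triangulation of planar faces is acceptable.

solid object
 facet normal -0.484 0.799 -0.356
  outer loop
   vertex 1.4 3.7 3.7
   vertex 3.7 3.8 0.8
   vertex 0.6 1.7 0.3
  endloop
 endfacet
 facet normal -0.980 0.097 0.174
  outer loop
   vertex 0.7 1.1 1.2
   vertex 1.4 3.7 3.7
   vertex 0.6 1.7 0.3
  endloop
 endfacet
 facet normal 0.193 -0.052 -0.980
  outer loop
   vertex 2.6 1.6 0.7
   vertex 0.6 1.7 0.3
   vertex 3.7 3.8 0.8
  endloop
 endfacet
 facet normal 0.070 -0.826 -0.559
  outer loop
   vertex 2.6 1.6 0.7
   vertex 0.7 1.1 1.2
   vertex 0.6 1.7 0.3
  endloop
 endfacet
 facet normal 0.191 -0.955 -0.228
  outer loop
   vertex 3.2 1.1 3.3
   vertex 0.7 1.1 1.2
   vertex 2.6 1.6 0.7
  endloop
 endfacet
 facet normal 0.710 0.403 0.577
  outer loop
   vertex 3.2 1.1 3.3
   vertex 3.7 3.8 0.8
   vertex 1.4 3.7 3.7
  endloop
 endfacet
 facet normal 0.864 -0.419 -0.280
  outer loop
   vertex 3.2 1.1 3.3
   vertex 2.6 1.6 0.7
   vertex 3.7 3.8 0.8
  endloop
 endfacet
 facet normal -0.971 0.036 0.235
  outer loop
   vertex 1.3 2.3 3.5
   vertex 1.4 3.7 3.7
   vertex 0.7 1.1 1.2
  endloop
 endfacet
 facet normal 0.014 -0.142 0.990
  outer loop
   vertex 1.3 2.3 3.5
   vertex 3.2 1.1 3.3
   vertex 1.4 3.7 3.7
  endloop
 endfacet
 facet normal -0.235 -0.931 0.280
  outer loop
   vertex 1.1 1.3 2.2
   vertex 0.7 1.1 1.2
   vertex 3.2 1.1 3.3
  endloop
 endfacet
 facet normal -0.838 -0.362 0.408
  outer loop
   vertex 1.1 1.3 2.2
   vertex 1.3 2.3 3.5
   vertex 0.7 1.1 1.2
  endloop
 endfacet
 facet normal -0.381 -0.704 0.600
  outer loop
   vertex 1.1 1.3 2.2
   vertex 3.2 1.1 3.3
   vertex 1.3 2.3 3.5
  endloop
 endfacet
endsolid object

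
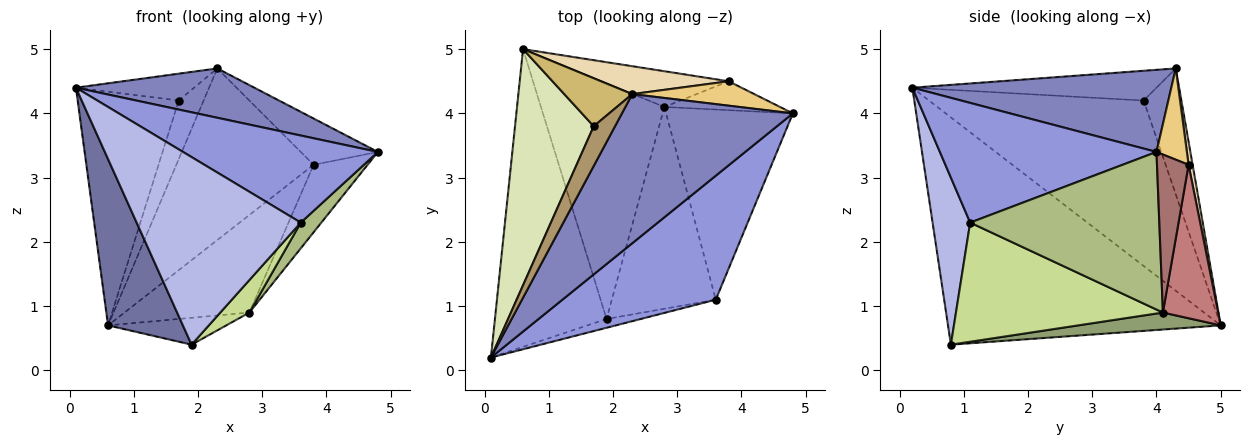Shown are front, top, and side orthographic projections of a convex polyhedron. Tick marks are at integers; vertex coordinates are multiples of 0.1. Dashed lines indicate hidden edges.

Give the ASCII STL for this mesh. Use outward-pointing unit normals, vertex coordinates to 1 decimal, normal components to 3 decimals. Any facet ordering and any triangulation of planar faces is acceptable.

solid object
 facet normal -0.872 -0.239 -0.428
  outer loop
   vertex 1.9 0.8 0.4
   vertex 0.1 0.2 4.4
   vertex 0.6 5.0 0.7
  endloop
 endfacet
 facet normal 0.415 -0.286 0.864
  outer loop
   vertex 2.3 4.3 4.7
   vertex 0.1 0.2 4.4
   vertex 4.8 4.0 3.4
  endloop
 endfacet
 facet normal 0.538 -0.484 0.690
  outer loop
   vertex 3.6 1.1 2.3
   vertex 4.8 4.0 3.4
   vertex 0.1 0.2 4.4
  endloop
 endfacet
 facet normal 0.223 -0.974 -0.046
  outer loop
   vertex 3.6 1.1 2.3
   vertex 0.1 0.2 4.4
   vertex 1.9 0.8 0.4
  endloop
 endfacet
 facet normal 0.135 0.112 -0.984
  outer loop
   vertex 2.8 4.1 0.9
   vertex 1.9 0.8 0.4
   vertex 0.6 5.0 0.7
  endloop
 endfacet
 facet normal 0.776 -0.084 -0.625
  outer loop
   vertex 2.8 4.1 0.9
   vertex 4.8 4.0 3.4
   vertex 3.6 1.1 2.3
  endloop
 endfacet
 facet normal 0.749 -0.105 -0.654
  outer loop
   vertex 2.8 4.1 0.9
   vertex 3.6 1.1 2.3
   vertex 1.9 0.8 0.4
  endloop
 endfacet
 facet normal -0.831 0.391 0.395
  outer loop
   vertex 1.7 3.8 4.2
   vertex 0.6 5.0 0.7
   vertex 0.1 0.2 4.4
  endloop
 endfacet
 facet normal -0.757 0.366 0.542
  outer loop
   vertex 1.7 3.8 4.2
   vertex 0.1 0.2 4.4
   vertex 2.3 4.3 4.7
  endloop
 endfacet
 facet normal -0.761 0.502 0.411
  outer loop
   vertex 1.7 3.8 4.2
   vertex 2.3 4.3 4.7
   vertex 0.6 5.0 0.7
  endloop
 endfacet
 facet normal 0.329 0.835 0.441
  outer loop
   vertex 3.8 4.5 3.2
   vertex 2.3 4.3 4.7
   vertex 4.8 4.0 3.4
  endloop
 endfacet
 facet normal 0.029 0.987 0.160
  outer loop
   vertex 3.8 4.5 3.2
   vertex 0.6 5.0 0.7
   vertex 2.3 4.3 4.7
  endloop
 endfacet
 facet normal 0.474 0.809 -0.347
  outer loop
   vertex 3.8 4.5 3.2
   vertex 4.8 4.0 3.4
   vertex 2.8 4.1 0.9
  endloop
 endfacet
 facet normal 0.384 0.867 -0.318
  outer loop
   vertex 3.8 4.5 3.2
   vertex 2.8 4.1 0.9
   vertex 0.6 5.0 0.7
  endloop
 endfacet
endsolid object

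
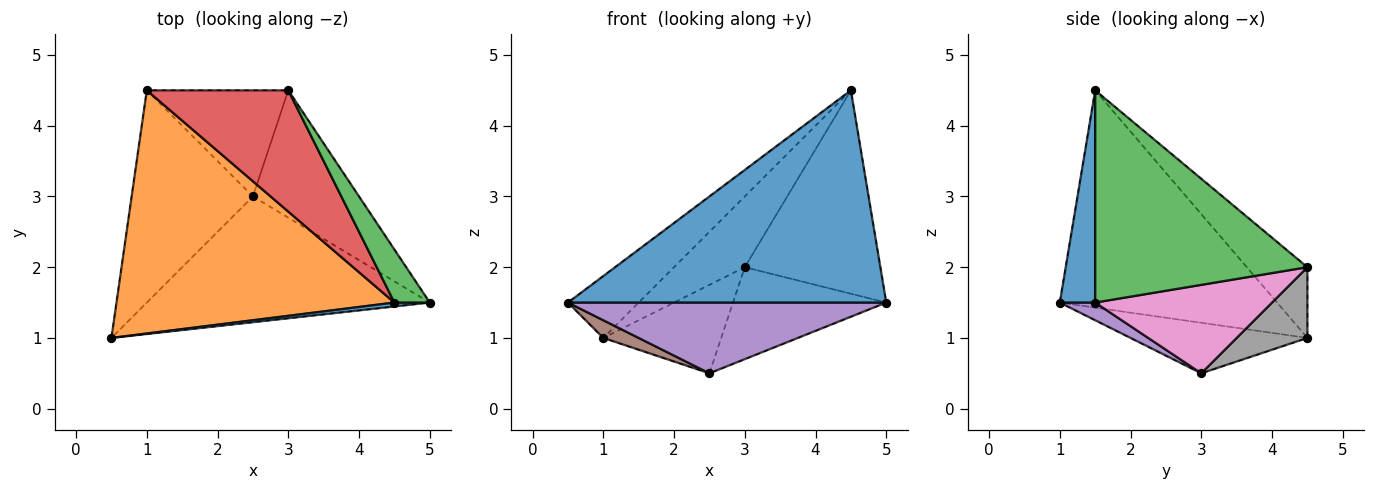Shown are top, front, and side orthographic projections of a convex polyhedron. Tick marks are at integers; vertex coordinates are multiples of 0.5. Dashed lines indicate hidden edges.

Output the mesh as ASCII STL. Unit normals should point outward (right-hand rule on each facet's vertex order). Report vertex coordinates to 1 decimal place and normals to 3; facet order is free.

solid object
 facet normal 0.110 -0.994 0.018
  outer loop
   vertex 4.5 1.5 4.5
   vertex 0.5 1.0 1.5
   vertex 5.0 1.5 1.5
  endloop
 endfacet
 facet normal -0.604 0.197 0.772
  outer loop
   vertex 4.5 1.5 4.5
   vertex 1.0 4.5 1.0
   vertex 0.5 1.0 1.5
  endloop
 endfacet
 facet normal 0.835 0.533 0.139
  outer loop
   vertex 3.0 4.5 2.0
   vertex 4.5 1.5 4.5
   vertex 5.0 1.5 1.5
  endloop
 endfacet
 facet normal -0.396 0.463 0.793
  outer loop
   vertex 3.0 4.5 2.0
   vertex 1.0 4.5 1.0
   vertex 4.5 1.5 4.5
  endloop
 endfacet
 facet normal 0.054 -0.490 -0.870
  outer loop
   vertex 2.5 3.0 0.5
   vertex 5.0 1.5 1.5
   vertex 0.5 1.0 1.5
  endloop
 endfacet
 facet normal -0.383 -0.077 -0.920
  outer loop
   vertex 2.5 3.0 0.5
   vertex 0.5 1.0 1.5
   vertex 1.0 4.5 1.0
  endloop
 endfacet
 facet normal 0.560 0.485 -0.672
  outer loop
   vertex 2.5 3.0 0.5
   vertex 3.0 4.5 2.0
   vertex 5.0 1.5 1.5
  endloop
 endfacet
 facet normal 0.359 0.598 -0.717
  outer loop
   vertex 2.5 3.0 0.5
   vertex 1.0 4.5 1.0
   vertex 3.0 4.5 2.0
  endloop
 endfacet
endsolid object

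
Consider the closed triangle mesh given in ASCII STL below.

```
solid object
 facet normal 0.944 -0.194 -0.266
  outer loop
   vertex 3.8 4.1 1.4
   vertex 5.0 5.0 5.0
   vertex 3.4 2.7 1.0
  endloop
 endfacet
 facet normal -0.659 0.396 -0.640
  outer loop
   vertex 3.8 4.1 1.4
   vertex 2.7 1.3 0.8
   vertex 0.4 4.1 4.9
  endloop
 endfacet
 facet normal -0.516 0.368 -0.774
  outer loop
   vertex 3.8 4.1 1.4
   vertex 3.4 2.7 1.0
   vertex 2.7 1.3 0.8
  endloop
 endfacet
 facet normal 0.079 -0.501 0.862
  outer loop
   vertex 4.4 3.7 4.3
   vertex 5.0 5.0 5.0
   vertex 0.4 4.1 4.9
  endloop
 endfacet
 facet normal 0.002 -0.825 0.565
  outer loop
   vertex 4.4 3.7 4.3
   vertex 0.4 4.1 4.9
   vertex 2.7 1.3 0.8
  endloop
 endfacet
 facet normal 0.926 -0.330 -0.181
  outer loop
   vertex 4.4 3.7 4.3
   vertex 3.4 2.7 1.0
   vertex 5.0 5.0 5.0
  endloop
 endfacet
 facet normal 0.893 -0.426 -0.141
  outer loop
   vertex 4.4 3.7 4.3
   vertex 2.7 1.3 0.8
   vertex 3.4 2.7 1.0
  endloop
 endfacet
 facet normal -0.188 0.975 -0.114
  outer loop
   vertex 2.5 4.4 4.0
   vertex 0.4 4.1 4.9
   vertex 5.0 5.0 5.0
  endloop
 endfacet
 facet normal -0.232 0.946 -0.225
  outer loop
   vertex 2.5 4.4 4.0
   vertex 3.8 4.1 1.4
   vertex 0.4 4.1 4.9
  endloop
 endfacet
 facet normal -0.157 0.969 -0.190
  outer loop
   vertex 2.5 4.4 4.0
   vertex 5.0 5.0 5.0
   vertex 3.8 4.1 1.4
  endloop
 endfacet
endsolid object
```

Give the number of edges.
15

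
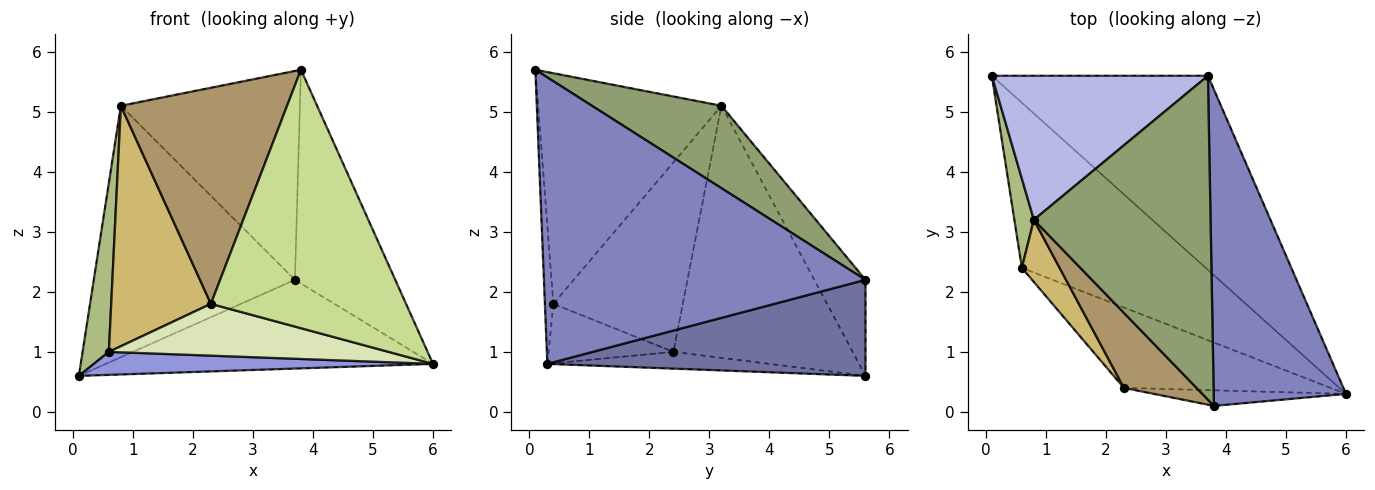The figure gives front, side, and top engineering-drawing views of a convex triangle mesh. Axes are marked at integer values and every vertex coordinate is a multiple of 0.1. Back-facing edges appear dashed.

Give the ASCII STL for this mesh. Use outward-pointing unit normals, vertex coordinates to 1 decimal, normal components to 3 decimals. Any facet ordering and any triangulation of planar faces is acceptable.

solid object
 facet normal 0.375 0.385 -0.843
  outer loop
   vertex 3.7 5.6 2.2
   vertex 6.0 0.3 0.8
   vertex 0.1 5.6 0.6
  endloop
 endfacet
 facet normal 0.874 0.273 0.403
  outer loop
   vertex 3.7 5.6 2.2
   vertex 3.8 0.1 5.7
   vertex 6.0 0.3 0.8
  endloop
 endfacet
 facet normal -0.090 -0.137 -0.986
  outer loop
   vertex 0.6 2.4 1.0
   vertex 0.1 5.6 0.6
   vertex 6.0 0.3 0.8
  endloop
 endfacet
 facet normal -0.216 0.847 0.485
  outer loop
   vertex 0.8 3.2 5.1
   vertex 3.7 5.6 2.2
   vertex 0.1 5.6 0.6
  endloop
 endfacet
 facet normal 0.365 0.505 0.782
  outer loop
   vertex 0.8 3.2 5.1
   vertex 3.8 0.1 5.7
   vertex 3.7 5.6 2.2
  endloop
 endfacet
 facet normal -0.987 -0.145 0.076
  outer loop
   vertex 0.8 3.2 5.1
   vertex 0.1 5.6 0.6
   vertex 0.6 2.4 1.0
  endloop
 endfacet
 facet normal -0.043 -0.997 -0.060
  outer loop
   vertex 2.3 0.4 1.8
   vertex 6.0 0.3 0.8
   vertex 3.8 0.1 5.7
  endloop
 endfacet
 facet normal -0.235 -0.527 -0.817
  outer loop
   vertex 2.3 0.4 1.8
   vertex 0.6 2.4 1.0
   vertex 6.0 0.3 0.8
  endloop
 endfacet
 facet normal -0.721 -0.654 0.227
  outer loop
   vertex 2.3 0.4 1.8
   vertex 3.8 0.1 5.7
   vertex 0.8 3.2 5.1
  endloop
 endfacet
 facet normal -0.783 -0.603 0.156
  outer loop
   vertex 2.3 0.4 1.8
   vertex 0.8 3.2 5.1
   vertex 0.6 2.4 1.0
  endloop
 endfacet
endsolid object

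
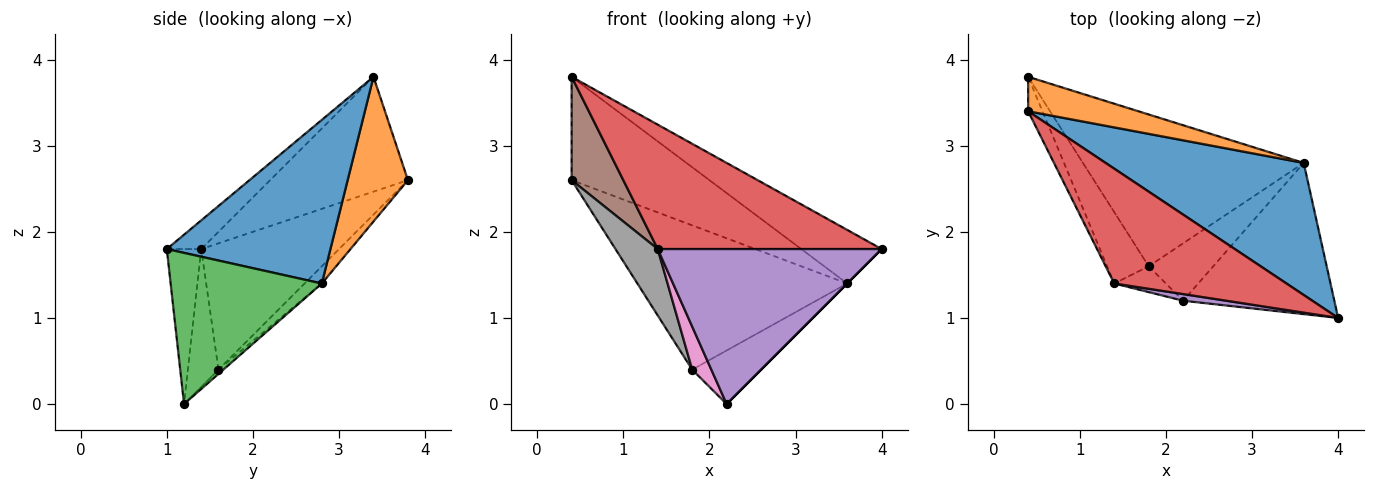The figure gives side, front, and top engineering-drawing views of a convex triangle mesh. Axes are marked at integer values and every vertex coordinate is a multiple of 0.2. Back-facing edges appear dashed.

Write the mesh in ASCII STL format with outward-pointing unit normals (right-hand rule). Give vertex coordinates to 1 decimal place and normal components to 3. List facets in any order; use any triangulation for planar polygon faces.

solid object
 facet normal 0.608 0.299 0.736
  outer loop
   vertex 3.6 2.8 1.4
   vertex 0.4 3.4 3.8
   vertex 4.0 1.0 1.8
  endloop
 endfacet
 facet normal 0.383 0.876 0.292
  outer loop
   vertex 3.6 2.8 1.4
   vertex 0.4 3.8 2.6
   vertex 0.4 3.4 3.8
  endloop
 endfacet
 facet normal 0.707 0.000 -0.707
  outer loop
   vertex 3.6 2.8 1.4
   vertex 4.0 1.0 1.8
   vertex 2.2 1.2 0.0
  endloop
 endfacet
 facet normal -0.112 -0.730 0.674
  outer loop
   vertex 1.4 1.4 1.8
   vertex 4.0 1.0 1.8
   vertex 0.4 3.4 3.8
  endloop
 endfacet
 facet normal -0.152 -0.987 0.042
  outer loop
   vertex 1.4 1.4 1.8
   vertex 2.2 1.2 0.0
   vertex 4.0 1.0 1.8
  endloop
 endfacet
 facet normal -0.930 -0.349 -0.116
  outer loop
   vertex 1.4 1.4 1.8
   vertex 0.4 3.4 3.8
   vertex 0.4 3.8 2.6
  endloop
 endfacet
 facet normal -0.808 -0.505 -0.303
  outer loop
   vertex 1.8 1.6 0.4
   vertex 2.2 1.2 0.0
   vertex 1.4 1.4 1.8
  endloop
 endfacet
 facet normal -0.912 -0.280 -0.300
  outer loop
   vertex 1.8 1.6 0.4
   vertex 1.4 1.4 1.8
   vertex 0.4 3.8 2.6
  endloop
 endfacet
 facet normal -0.049 0.682 -0.730
  outer loop
   vertex 1.8 1.6 0.4
   vertex 3.6 2.8 1.4
   vertex 2.2 1.2 0.0
  endloop
 endfacet
 facet normal -0.056 0.688 -0.724
  outer loop
   vertex 1.8 1.6 0.4
   vertex 0.4 3.8 2.6
   vertex 3.6 2.8 1.4
  endloop
 endfacet
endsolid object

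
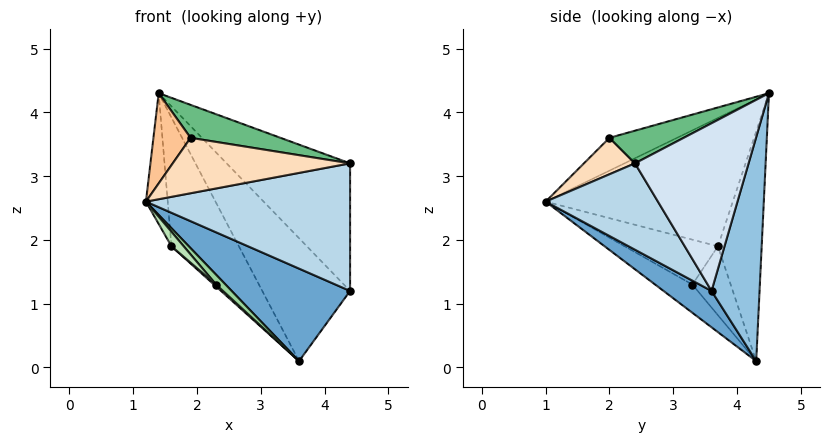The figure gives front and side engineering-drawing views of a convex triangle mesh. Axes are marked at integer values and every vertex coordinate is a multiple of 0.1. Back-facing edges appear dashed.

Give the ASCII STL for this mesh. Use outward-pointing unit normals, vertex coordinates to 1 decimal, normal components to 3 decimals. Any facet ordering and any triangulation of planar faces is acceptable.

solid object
 facet normal 0.284 -0.702 -0.653
  outer loop
   vertex 3.6 4.3 0.1
   vertex 4.4 3.6 1.2
   vertex 1.2 1.0 2.6
  endloop
 endfacet
 facet normal 0.470 0.859 0.205
  outer loop
   vertex 3.6 4.3 0.1
   vertex 1.4 4.5 4.3
   vertex 4.4 3.6 1.2
  endloop
 endfacet
 facet normal 0.427 -0.776 -0.465
  outer loop
   vertex 4.4 2.4 3.2
   vertex 1.2 1.0 2.6
   vertex 4.4 3.6 1.2
  endloop
 endfacet
 facet normal 0.619 0.673 0.404
  outer loop
   vertex 4.4 2.4 3.2
   vertex 4.4 3.6 1.2
   vertex 1.4 4.5 4.3
  endloop
 endfacet
 facet normal -0.986 0.115 -0.120
  outer loop
   vertex 1.6 3.7 1.9
   vertex 1.2 1.0 2.6
   vertex 1.4 4.5 4.3
  endloop
 endfacet
 facet normal -0.518 0.798 -0.309
  outer loop
   vertex 1.6 3.7 1.9
   vertex 1.4 4.5 4.3
   vertex 3.6 4.3 0.1
  endloop
 endfacet
 facet normal -0.591 -0.325 0.738
  outer loop
   vertex 1.9 2.0 3.6
   vertex 1.4 4.5 4.3
   vertex 1.2 1.0 2.6
  endloop
 endfacet
 facet normal 0.219 -0.762 0.609
  outer loop
   vertex 1.9 2.0 3.6
   vertex 1.2 1.0 2.6
   vertex 4.4 2.4 3.2
  endloop
 endfacet
 facet normal 0.189 -0.229 0.955
  outer loop
   vertex 1.9 2.0 3.6
   vertex 4.4 2.4 3.2
   vertex 1.4 4.5 4.3
  endloop
 endfacet
 facet normal -0.604 -0.153 -0.782
  outer loop
   vertex 2.3 3.3 1.3
   vertex 3.6 4.3 0.1
   vertex 1.2 1.0 2.6
  endloop
 endfacet
 facet normal -0.677 -0.089 -0.731
  outer loop
   vertex 2.3 3.3 1.3
   vertex 1.2 1.0 2.6
   vertex 1.6 3.7 1.9
  endloop
 endfacet
 facet normal -0.662 -0.037 -0.748
  outer loop
   vertex 2.3 3.3 1.3
   vertex 1.6 3.7 1.9
   vertex 3.6 4.3 0.1
  endloop
 endfacet
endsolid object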